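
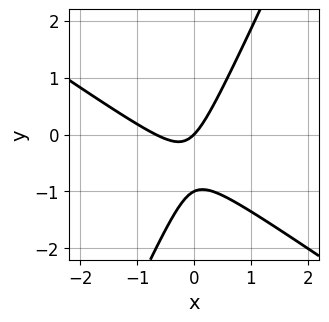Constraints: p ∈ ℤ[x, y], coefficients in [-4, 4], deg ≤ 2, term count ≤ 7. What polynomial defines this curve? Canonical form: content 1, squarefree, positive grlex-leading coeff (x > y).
3*x^2 + 3*x*y - 2*y^2 + 2*x - 2*y

Degree: the shape is more complex than any degree-1 curve, so deg p = 2.
Observable constraints: it meets the x-axis at x = 0 (among the integer gridlines); the y-axis gridline crossings are at y ∈ {-1, 0}.
Putting this together gives p.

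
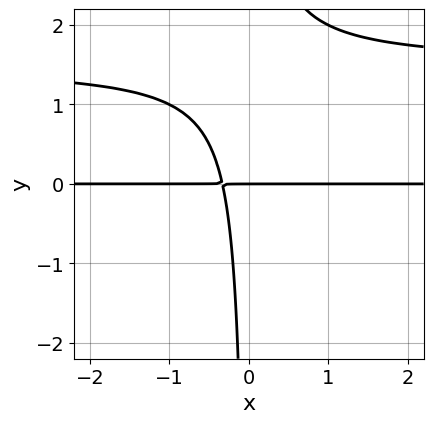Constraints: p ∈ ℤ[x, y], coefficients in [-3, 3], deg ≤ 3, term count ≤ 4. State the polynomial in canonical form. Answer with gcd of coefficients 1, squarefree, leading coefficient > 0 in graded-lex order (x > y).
2*x*y^2 - 3*x*y - y

(a) deg p = 3. The shape is more complex than any degree-2 curve.
(b) From the visible intercepts: every point of the x-axis in the box is on the curve; one y-axis crossing is at y = 0.
(c) Fitting integer coefficients to these (and the overall shape) gives p.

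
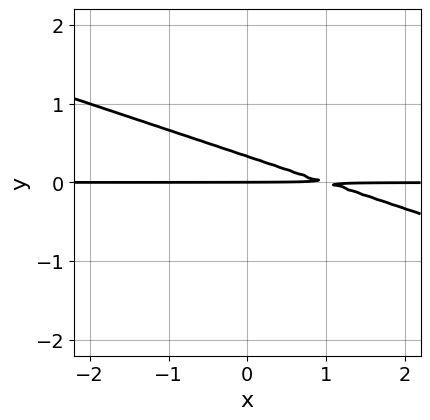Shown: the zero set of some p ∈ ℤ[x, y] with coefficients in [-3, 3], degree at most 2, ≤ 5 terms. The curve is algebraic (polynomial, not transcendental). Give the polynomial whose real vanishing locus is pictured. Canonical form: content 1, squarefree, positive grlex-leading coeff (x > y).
(a) The degree is 2 — no degree-1 curve has this shape.
(b) From the axis intercepts and sections: the visible x-axis segment lies entirely on the curve; it meets the y-axis at y = 0 (among the integer gridlines).
(c) Fitting integer coefficients to these (and the overall shape) gives p.

x*y + 3*y^2 - y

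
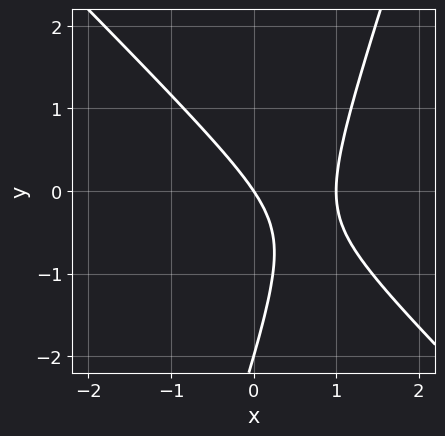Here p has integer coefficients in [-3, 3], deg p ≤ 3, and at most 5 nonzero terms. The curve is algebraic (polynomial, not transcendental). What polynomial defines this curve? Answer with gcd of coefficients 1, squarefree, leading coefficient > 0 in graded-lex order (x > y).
3*x^2 + 2*x*y - y^2 - 3*x - 2*y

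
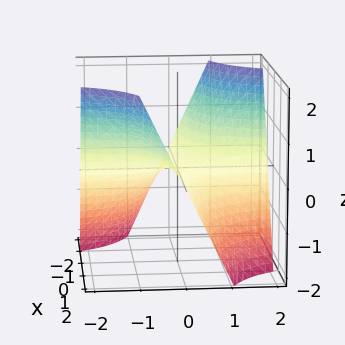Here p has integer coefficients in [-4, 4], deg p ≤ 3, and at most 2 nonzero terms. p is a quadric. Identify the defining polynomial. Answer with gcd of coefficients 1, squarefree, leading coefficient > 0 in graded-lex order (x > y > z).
First, degree: a saddle surface; a quadric, so deg p = 2.
Then, reading off the gridlines: the visible y-axis segment lies entirely on the surface; every point of the x-axis in the box is on the surface.
Finally, putting this together gives p.

x*y + z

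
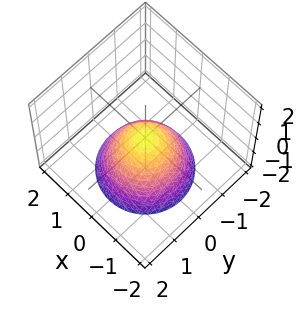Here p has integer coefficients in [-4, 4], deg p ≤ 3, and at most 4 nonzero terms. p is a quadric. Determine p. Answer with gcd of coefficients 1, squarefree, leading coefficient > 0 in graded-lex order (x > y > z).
(a) deg p = 2. A paraboloid; a quadric.
(b) Symmetries: every cross-section ⟂ z is a circle, so x, y appear only via x² + y².
(c) Observable constraints: a circular section at z = -2 has radius between 1 and 2; one z-axis crossing is at z = 0.
(d) Assembling these constraints gives the stated polynomial.

x^2 + y^2 + z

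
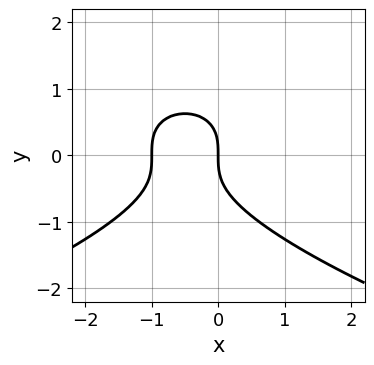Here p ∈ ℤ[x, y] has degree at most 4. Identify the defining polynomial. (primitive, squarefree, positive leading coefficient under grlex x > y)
The degree is 3 — a generic line meets the curve in up to 3 points.
Reading off the gridlines: it crosses the y-axis at the gridline y = 0; the x-axis gridline crossings are at x ∈ {-1, 0}.
Fitting integer coefficients to these (and the overall shape) gives p.

y^3 + x^2 + x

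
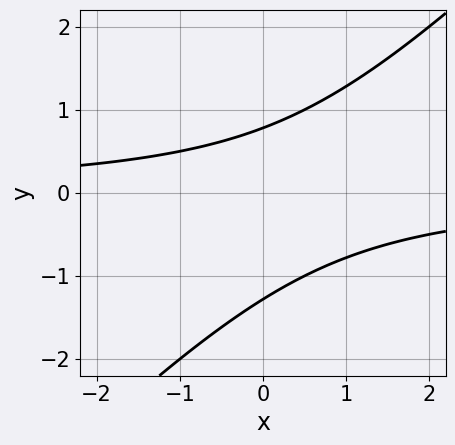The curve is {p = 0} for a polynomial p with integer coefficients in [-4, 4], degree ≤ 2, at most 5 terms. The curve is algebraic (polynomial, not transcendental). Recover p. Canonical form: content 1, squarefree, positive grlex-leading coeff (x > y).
(a) deg p = 2. The shape is more complex than any degree-1 curve.
(b) From the axis intercepts and sections: the curve avoids every integer x-axis point in the box.
(c) Together with the visible shape, these determine p as stated.

2*x*y - 2*y^2 - y + 2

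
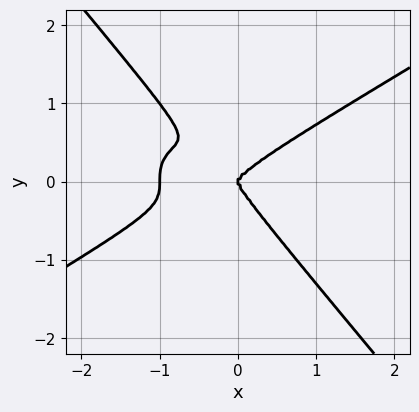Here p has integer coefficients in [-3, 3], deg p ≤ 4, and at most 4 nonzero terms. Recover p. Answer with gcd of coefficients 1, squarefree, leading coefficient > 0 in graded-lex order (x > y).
1. Degree: a generic line meets the curve in up to 4 points, so deg p = 4.
2. From the axis intercepts and sections: it meets the y-axis at y = 0 (among the integer gridlines); among the integer gridlines, it crosses the x-axis at x ∈ {-1, 0}.
3. Solving for integer coefficients yields p as stated.

x^4 - 3*x*y^3 - 3*y^4 + x^3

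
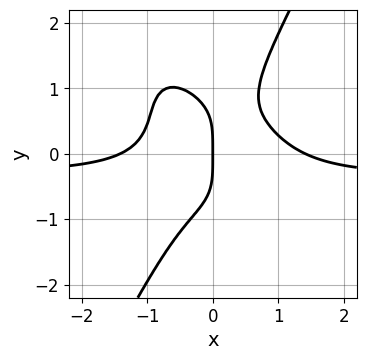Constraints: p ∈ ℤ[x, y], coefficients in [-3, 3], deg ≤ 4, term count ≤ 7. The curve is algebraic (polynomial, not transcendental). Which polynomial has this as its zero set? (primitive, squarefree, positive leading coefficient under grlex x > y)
3*x^3*y + 2*x^2*y^2 - y^4 + x^3 - 2*x

First, the degree is 4 — no degree-3 curve has this shape.
Next, from the visible intercepts: one y-axis crossing is at y = 0; one x-axis crossing is at x = 0.
Finally, fitting integer coefficients to these (and the overall shape) gives p.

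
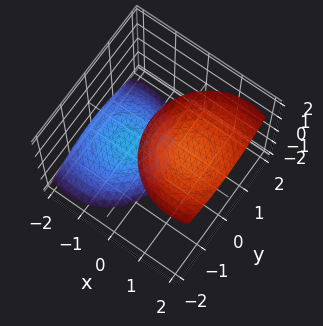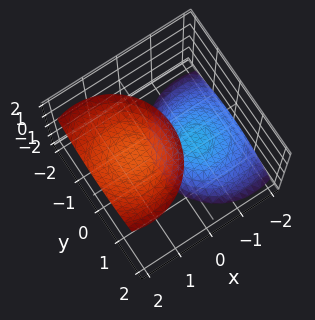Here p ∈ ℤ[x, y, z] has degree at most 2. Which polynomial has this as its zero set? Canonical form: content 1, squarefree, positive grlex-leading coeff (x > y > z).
First, I count 2 distinct pieces. Treating them together as one polynomial.
Next, degree: a generic line meets the surface in up to 2 points, so deg p = 2.
Then, from the axis intercepts and sections: the surface avoids every integer y-axis point in the box; the surface avoids every integer x-axis point in the box.
Finally, solving for integer coefficients yields p as stated.

2*x^2 - 3*x*z + 2*y^2 - z^2 + 3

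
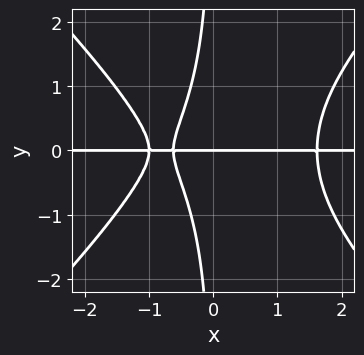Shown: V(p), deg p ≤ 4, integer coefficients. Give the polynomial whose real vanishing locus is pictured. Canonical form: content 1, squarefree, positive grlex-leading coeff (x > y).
x^3*y - x*y^3 - 2*x*y - y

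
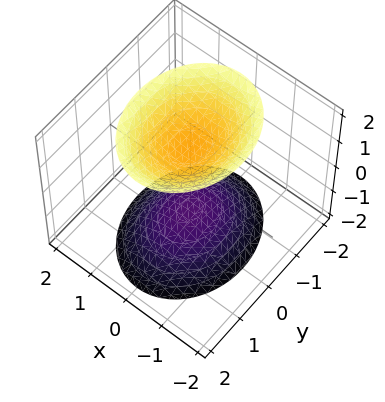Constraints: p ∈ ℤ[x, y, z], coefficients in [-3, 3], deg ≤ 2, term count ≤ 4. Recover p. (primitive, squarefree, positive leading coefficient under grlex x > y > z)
3*x^2 + 2*y^2 - 2*z^2 + 3

1. The picture has 2 separate pieces. They look like related sheets of one shape, so recover p as a whole.
2. deg p = 2. Two sheets facing apart; a quadric.
3. Symmetries: mirror symmetry y ↦ −y ⇒ only even powers of y; the z ↦ −z reflection is a symmetry, so z appears only in even powers; the x ↦ −x reflection is a symmetry, so x appears only in even powers.
4. Reading off the gridlines: the surface avoids every integer y-axis point in the box; the surface avoids every integer x-axis point in the box.
5. Putting this together gives p.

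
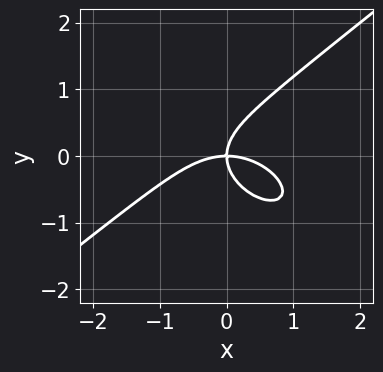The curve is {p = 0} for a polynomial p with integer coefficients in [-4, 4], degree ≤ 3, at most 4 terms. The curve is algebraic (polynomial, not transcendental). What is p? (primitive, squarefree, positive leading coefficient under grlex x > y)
x^3 - 2*y^3 + 2*x*y

The degree is 3 — the shape is more complex than any degree-2 curve.
From the axis intercepts and sections: one y-axis crossing is at y = 0; one x-axis crossing is at x = 0.
Matching integer coefficients to the picture gives p.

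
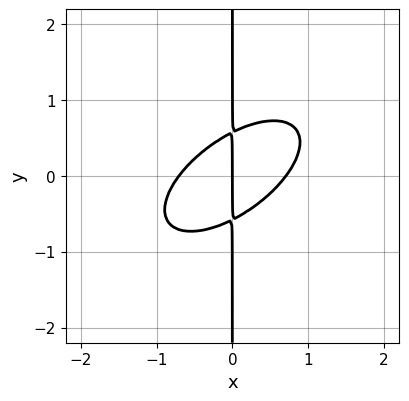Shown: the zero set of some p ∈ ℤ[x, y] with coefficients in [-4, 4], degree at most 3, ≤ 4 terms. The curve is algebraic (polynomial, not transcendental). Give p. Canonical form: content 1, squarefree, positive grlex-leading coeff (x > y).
1. Degree: a generic line meets the curve in up to 3 points, so deg p = 3.
2. From the axis intercepts and sections: every point of the y-axis in the box is on the curve; one x-axis crossing is at x = 0.
3. Solving for integer coefficients yields p as stated.

2*x^3 - 3*x^2*y + 3*x*y^2 - x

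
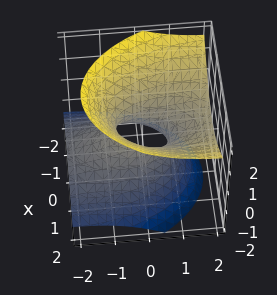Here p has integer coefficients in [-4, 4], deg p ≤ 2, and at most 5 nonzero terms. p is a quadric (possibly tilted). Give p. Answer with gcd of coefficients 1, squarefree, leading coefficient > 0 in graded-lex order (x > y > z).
1. Degree: the shape is more complex than any degree-1 surface, so deg p = 2.
2. Observable constraints: the surface avoids every integer z-axis point in the box; the y-axis gridline crossings are at y ∈ {-1, 1}.
3. The integer polynomial consistent with all of this is the stated p.

3*x^2 + y^2 - 3*y*z - 3*z^2 - 1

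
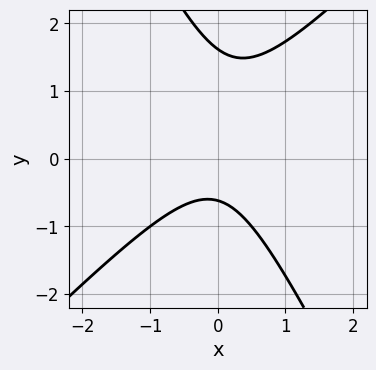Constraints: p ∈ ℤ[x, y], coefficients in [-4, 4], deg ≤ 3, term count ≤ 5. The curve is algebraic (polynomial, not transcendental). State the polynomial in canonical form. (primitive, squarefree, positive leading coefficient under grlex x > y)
First, the degree is 2 — the shape is more complex than any degree-1 curve.
Next, from the axis intercepts and sections: it misses every integer gridline on the x-axis.
Finally, matching integer coefficients to the picture gives p.

2*x^2 - x*y - y^2 + y + 1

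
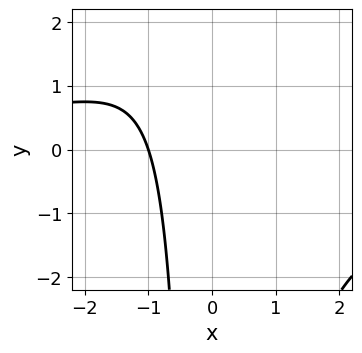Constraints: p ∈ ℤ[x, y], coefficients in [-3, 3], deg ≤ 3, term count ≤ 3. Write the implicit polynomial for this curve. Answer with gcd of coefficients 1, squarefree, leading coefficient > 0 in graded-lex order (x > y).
x^2*y + 3*x + 3

(a) deg p = 3. A generic line meets the curve in up to 3 points.
(b) Against the integer gridlines: it meets the x-axis at x = -1 (among the integer gridlines); the curve avoids every integer y-axis point in the box.
(c) Assembling these constraints gives the stated polynomial.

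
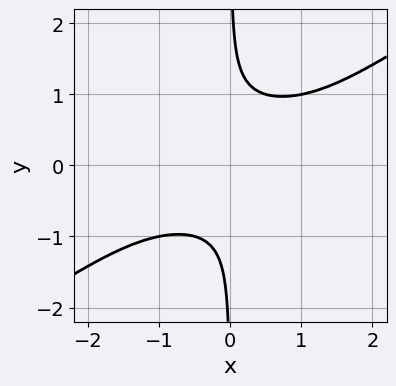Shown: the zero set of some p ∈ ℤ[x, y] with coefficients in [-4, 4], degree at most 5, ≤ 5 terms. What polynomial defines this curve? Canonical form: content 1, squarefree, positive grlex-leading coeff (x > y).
First, deg p = 4. No degree-3 curve has this shape.
Next, from the visible intercepts: no y-intercept at any integer in the box; it misses every integer gridline on the x-axis.
Finally, assembling these constraints gives the stated polynomial.

2*x^2*y^2 - 3*x*y^3 + 1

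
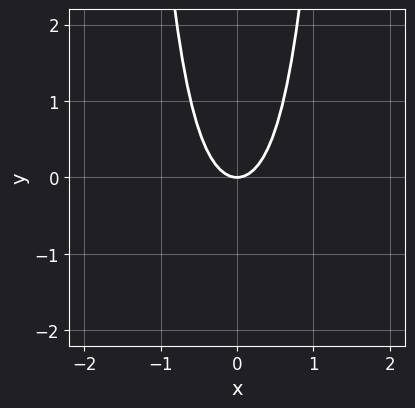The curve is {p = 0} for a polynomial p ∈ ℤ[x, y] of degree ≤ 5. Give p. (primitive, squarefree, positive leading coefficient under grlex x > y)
2*x^4 + 2*x^2 - y

First, the degree is 4 — a generic line meets the curve in up to 4 points.
Then, symmetries: the x ↦ −x reflection is a symmetry, so x appears only in even powers.
Next, from the axis intercepts and sections: one y-axis crossing is at y = 0; it meets the x-axis at x = 0 (among the integer gridlines).
Finally, assembling these constraints gives the stated polynomial.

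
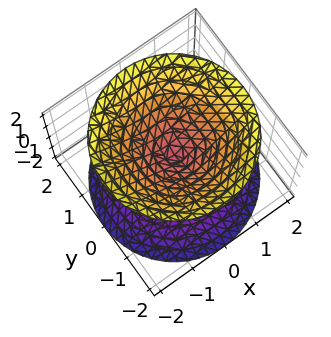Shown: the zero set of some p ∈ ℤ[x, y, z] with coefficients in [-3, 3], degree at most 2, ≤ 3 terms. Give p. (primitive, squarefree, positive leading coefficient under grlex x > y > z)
x^2 + y^2 - z^2

There are 2 components.
The degree is 2 — a double cone through the origin; a quadric.
Symmetries: mirror symmetry z ↦ −z ⇒ only even powers of z; every cross-section ⟂ z is a circle, so x, y appear only via x² + y².
Checking where it meets the axes: it meets the z-axis at z = 0 (among the integer gridlines); a circular section at z = -1 has radius exactly 1; it meets the x-axis at x = 0 (among the integer gridlines).
The integer polynomial consistent with all of this is the stated p.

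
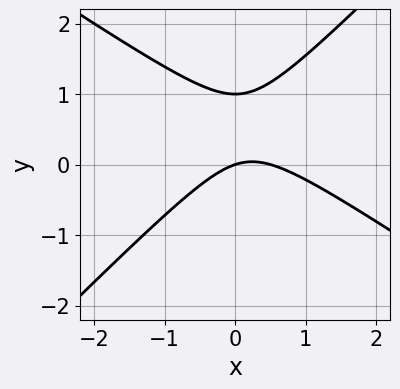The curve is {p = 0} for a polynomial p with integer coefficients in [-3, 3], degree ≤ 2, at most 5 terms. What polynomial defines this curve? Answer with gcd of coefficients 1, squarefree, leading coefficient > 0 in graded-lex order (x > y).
The degree is 2 — a generic line meets the curve in up to 2 points.
From the visible intercepts: one x-axis crossing is at x = 0; among the integer gridlines, it crosses the y-axis at y ∈ {0, 1}.
These observations pin down the coefficients.

2*x^2 + x*y - 3*y^2 - x + 3*y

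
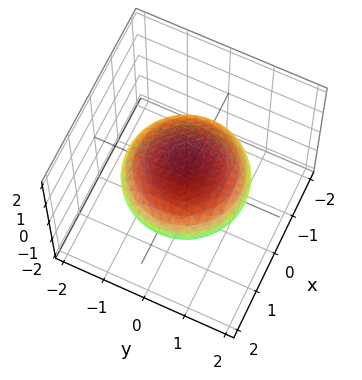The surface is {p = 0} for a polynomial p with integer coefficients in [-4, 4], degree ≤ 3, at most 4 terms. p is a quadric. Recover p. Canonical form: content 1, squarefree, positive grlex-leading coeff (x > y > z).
x^2 + y^2 + 2*z^2 - 2

The degree is 2 — a closed, bounded, convex surface; a quadric.
Symmetries: rotational symmetry about the z-axis ⇒ p depends on x, y only through x² + y²; mirror symmetry z ↦ −z ⇒ only even powers of z.
Checking where it meets the axes: among the integer gridlines, it crosses the z-axis at z ∈ {-1, 1}; a circular section at z = 0 has radius between 1 and 2.
Matching integer coefficients to the picture gives p.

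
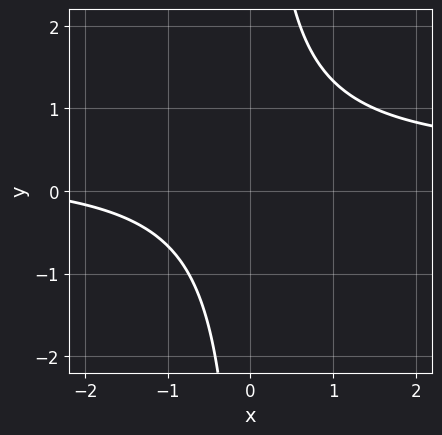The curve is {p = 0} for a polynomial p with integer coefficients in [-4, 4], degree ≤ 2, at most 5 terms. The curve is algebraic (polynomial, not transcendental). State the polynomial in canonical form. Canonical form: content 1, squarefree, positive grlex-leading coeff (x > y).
The degree is 2 — the shape is more complex than any degree-1 curve.
Observable constraints: the curve avoids every integer y-axis point in the box; no x-intercept at any integer in the box.
Matching integer coefficients to the picture gives p.

3*x*y - x - 3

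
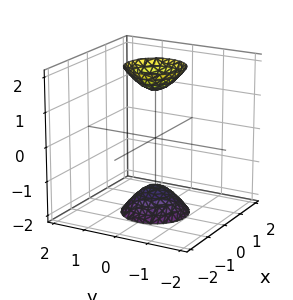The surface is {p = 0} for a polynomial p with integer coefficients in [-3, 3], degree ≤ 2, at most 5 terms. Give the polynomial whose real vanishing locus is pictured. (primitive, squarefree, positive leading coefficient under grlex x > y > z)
3*x^2 + 3*y^2 - z^2 + 2

(a) I count 2 distinct pieces. Treating them together as one polynomial.
(b) The degree is 2 — two sheets facing apart; a quadric.
(c) Symmetries: rotational symmetry about the z-axis ⇒ p depends on x, y only through x² + y²; the z ↦ −z reflection is a symmetry, so z appears only in even powers.
(d) From the axis intercepts and sections: no y-intercept at any integer in the box; a circular section at z = -2 has radius between 0 and 1; it misses every integer gridline on the x-axis.
(e) Assembling these constraints gives the stated polynomial.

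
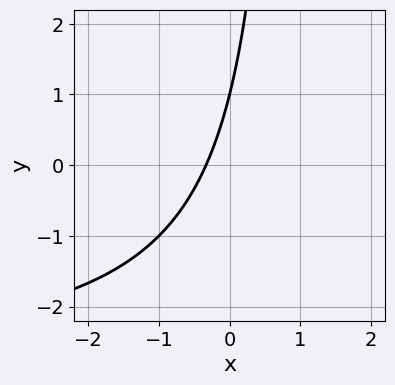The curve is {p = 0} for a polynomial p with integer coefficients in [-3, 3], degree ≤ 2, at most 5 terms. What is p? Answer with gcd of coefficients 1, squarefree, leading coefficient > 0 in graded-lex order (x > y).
x*y + 3*x - y + 1

1. Degree: the shape is more complex than any degree-1 curve, so deg p = 2.
2. Checking where it meets the axes: one y-axis crossing is at y = 1.
3. These observations pin down the coefficients.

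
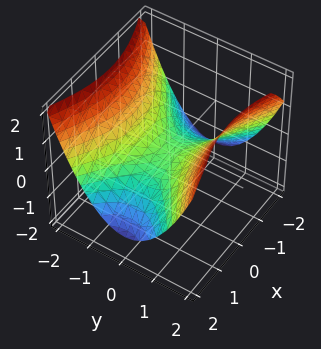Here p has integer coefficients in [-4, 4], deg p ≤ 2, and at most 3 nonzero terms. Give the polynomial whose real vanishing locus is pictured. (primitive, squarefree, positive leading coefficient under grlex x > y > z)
x^2 - 2*y^2 + 3*z

The degree is 2 — a saddle surface; a quadric.
Symmetries: the x ↦ −x reflection is a symmetry, so x appears only in even powers; it's symmetric under y → −y, forcing even powers of y.
Reading off the gridlines: it crosses the z-axis at the gridline z = 0; it crosses the y-axis at the gridline y = 0.
Solving for integer coefficients yields p as stated.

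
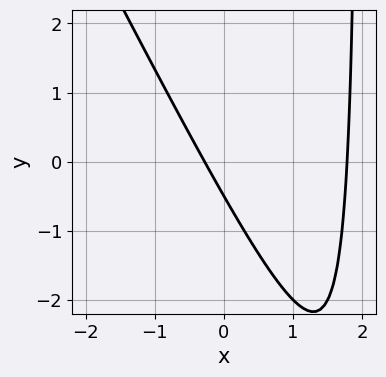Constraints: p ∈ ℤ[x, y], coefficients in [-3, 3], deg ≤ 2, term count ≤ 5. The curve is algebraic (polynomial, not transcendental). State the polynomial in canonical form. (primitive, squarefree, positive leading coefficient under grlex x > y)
First, deg p = 2. A generic line meets the curve in up to 2 points.
Finally, putting this together gives p.

2*x^2 + x*y - 3*x - 2*y - 1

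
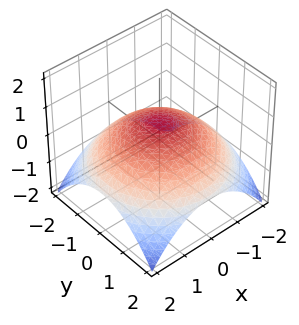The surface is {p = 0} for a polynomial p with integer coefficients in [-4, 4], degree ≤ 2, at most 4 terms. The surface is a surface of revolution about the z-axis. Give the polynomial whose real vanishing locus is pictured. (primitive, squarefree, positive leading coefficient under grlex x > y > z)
x^2 + y^2 + 3*z - 2

deg p = 2. The shape is more complex than any degree-1 surface.
By symmetry, the surface is invariant under rotation about z: p = q(x² + y², z).
Checking where it meets the axes: a circular section at z = 0 has radius between 1 and 2.
Assembling these constraints gives the stated polynomial.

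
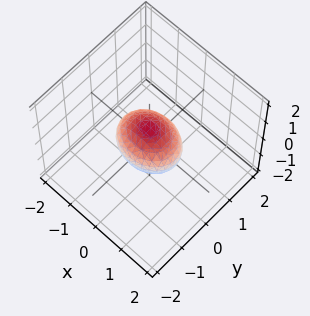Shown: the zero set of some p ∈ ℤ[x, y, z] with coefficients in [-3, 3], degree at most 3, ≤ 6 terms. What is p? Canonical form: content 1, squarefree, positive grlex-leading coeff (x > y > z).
2*x^2 + 3*y^2 + 3*z^2 - 2

deg p = 2.
Symmetries: the z ↦ −z reflection is a symmetry, so z appears only in even powers; the y ↦ −y reflection is a symmetry, so y appears only in even powers; it's symmetric under x → −x, forcing even powers of x.
Observable constraints: the x-axis gridline crossings are at x ∈ {-1, 1}.
Assembling these constraints gives the stated polynomial.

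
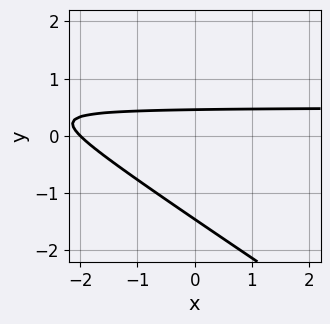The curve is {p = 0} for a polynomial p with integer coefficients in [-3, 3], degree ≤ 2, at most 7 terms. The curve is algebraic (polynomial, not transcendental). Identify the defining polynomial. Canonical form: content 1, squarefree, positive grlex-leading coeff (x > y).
2*x*y + 3*y^2 - x + 3*y - 2

(a) deg p = 2. No degree-1 curve has this shape.
(b) From the axis intercepts and sections: it crosses the x-axis at the gridline x = -2.
(c) Fitting integer coefficients to these (and the overall shape) gives p.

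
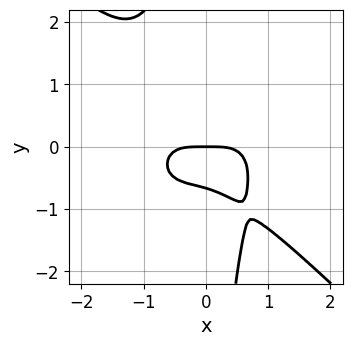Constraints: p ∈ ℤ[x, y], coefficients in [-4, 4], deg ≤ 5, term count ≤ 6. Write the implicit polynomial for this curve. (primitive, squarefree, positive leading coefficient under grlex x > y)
2*x^4 + 2*x*y^3 + 3*y^2 + 2*y

1. Degree: a generic line meets the curve in up to 4 points, so deg p = 4.
2. Reading off the gridlines: it crosses the y-axis at the gridline y = 0; it meets the x-axis at x = 0 (among the integer gridlines).
3. Putting this together gives p.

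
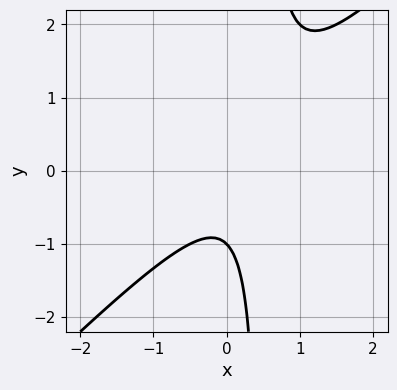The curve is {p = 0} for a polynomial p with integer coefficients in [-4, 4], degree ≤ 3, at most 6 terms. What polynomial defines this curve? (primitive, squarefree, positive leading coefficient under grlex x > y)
First, the degree is 2 — the shape is more complex than any degree-1 curve.
Next, reading off the gridlines: it misses every integer gridline on the x-axis; one y-axis crossing is at y = -1.
Finally, putting this together gives p.

2*x^2 - 2*x*y - x + y + 1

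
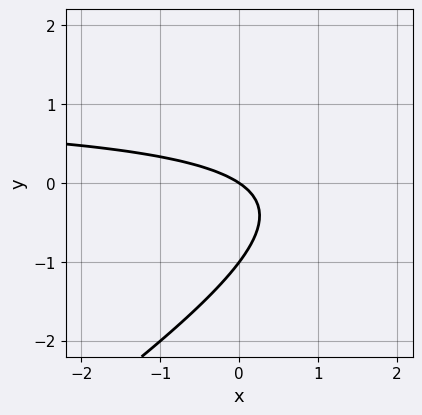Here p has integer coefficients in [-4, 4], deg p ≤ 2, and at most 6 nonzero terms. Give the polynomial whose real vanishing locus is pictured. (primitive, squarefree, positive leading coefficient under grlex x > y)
2*x*y - 3*y^2 - 2*x - 3*y

(a) deg p = 2.
(b) Against the integer gridlines: the y-axis gridline crossings are at y ∈ {-1, 0}; it crosses the x-axis at the gridline x = 0.
(c) Putting this together gives p.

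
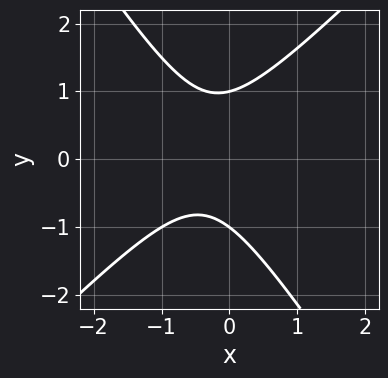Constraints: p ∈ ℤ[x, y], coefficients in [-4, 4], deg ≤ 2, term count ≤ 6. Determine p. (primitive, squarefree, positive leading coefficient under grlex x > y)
(a) The degree is 2 — a generic line meets the curve in up to 2 points.
(b) Against the integer gridlines: among the integer gridlines, it crosses the y-axis at y ∈ {-1, 1}; the curve avoids every integer x-axis point in the box.
(c) Solving for integer coefficients yields p as stated.

3*x^2 - x*y - 2*y^2 + 2*x + 2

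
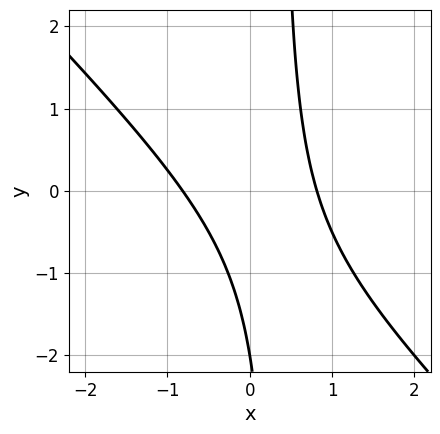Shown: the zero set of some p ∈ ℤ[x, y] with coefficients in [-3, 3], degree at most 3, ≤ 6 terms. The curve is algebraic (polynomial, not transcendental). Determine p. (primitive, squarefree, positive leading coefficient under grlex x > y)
1. Degree: the shape is more complex than any degree-1 curve, so deg p = 2.
2. From the axis intercepts and sections: it crosses the y-axis at the gridline y = -2.
3. These observations pin down the coefficients.

3*x^2 + 3*x*y - y - 2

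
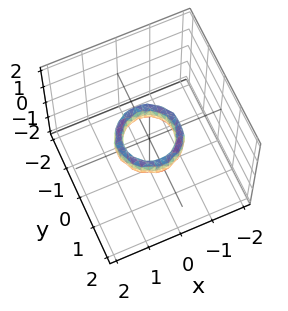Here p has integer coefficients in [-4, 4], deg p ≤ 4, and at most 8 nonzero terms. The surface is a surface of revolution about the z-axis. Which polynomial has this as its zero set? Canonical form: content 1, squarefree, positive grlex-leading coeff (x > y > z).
2*x^4 + 4*x^2*y^2 + 2*y^4 - 3*x^2 - 3*y^2 + z^2 + 1

The degree is 4 — the shape is more complex than any degree-3 surface.
Symmetries: rotational symmetry about the z-axis ⇒ p depends on x, y only through x² + y².
From the visible intercepts: no z-intercept at any integer in the box; a circular section at z = 0 has radius between 0 and 1; the x-axis gridline crossings are at x ∈ {-1, 1}.
Solving for integer coefficients yields p as stated. Check: (0, -1, 0) on the y-axis lies on the surface, and p(0, -1, 0) = 0. ✓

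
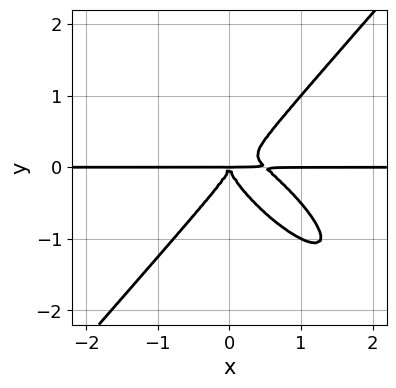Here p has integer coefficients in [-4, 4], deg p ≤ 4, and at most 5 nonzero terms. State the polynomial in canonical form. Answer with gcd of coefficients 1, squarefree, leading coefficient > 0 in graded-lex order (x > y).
2*x^3*y + 2*x^2*y^2 - x*y^3 - 2*y^4 - x^2*y

(a) The degree is 4 — a generic line meets the curve in up to 4 points.
(b) Observable constraints: the visible x-axis segment lies entirely on the curve.
(c) Together with the visible shape, these determine p as stated.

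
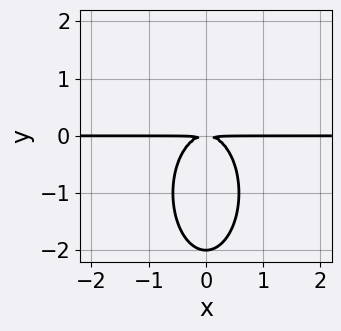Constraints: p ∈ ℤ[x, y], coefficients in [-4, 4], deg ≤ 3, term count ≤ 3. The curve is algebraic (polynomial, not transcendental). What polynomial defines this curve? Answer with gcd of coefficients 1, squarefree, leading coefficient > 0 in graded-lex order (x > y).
3*x^2*y + y^3 + 2*y^2

1. deg p = 3. No degree-2 curve has this shape.
2. Symmetries: it's symmetric under x → −x, forcing even powers of x.
3. From the axis intercepts and sections: it crosses the y-axis at the gridline y = -2; the visible x-axis segment lies entirely on the curve.
4. Solving for integer coefficients yields p as stated.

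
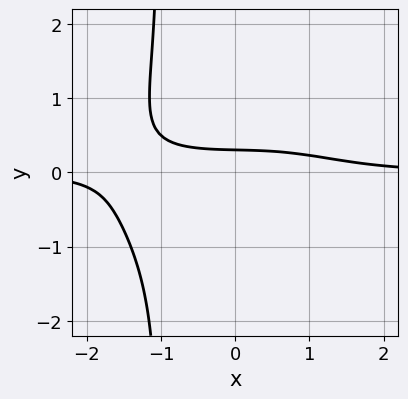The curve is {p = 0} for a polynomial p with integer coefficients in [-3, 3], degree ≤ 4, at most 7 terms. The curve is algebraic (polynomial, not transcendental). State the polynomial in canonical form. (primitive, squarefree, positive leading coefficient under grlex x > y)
x^3*y + 3*x*y^3 + 3*y^3 + 3*y - 1

First, deg p = 4.
Next, from the visible intercepts: the curve avoids every integer x-axis point in the box.
Finally, these observations pin down the coefficients.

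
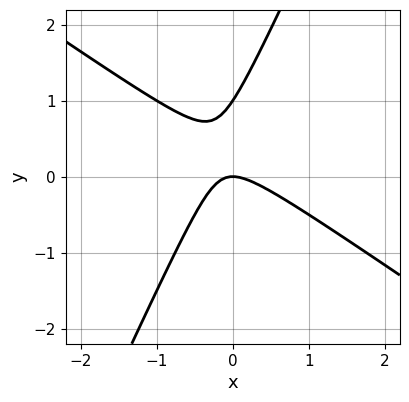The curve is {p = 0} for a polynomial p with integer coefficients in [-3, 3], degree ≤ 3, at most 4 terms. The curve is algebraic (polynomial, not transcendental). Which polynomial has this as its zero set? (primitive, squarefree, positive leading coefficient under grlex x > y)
3*x^2 + 3*x*y - 2*y^2 + 2*y

First, the degree is 2 — a generic line meets the curve in up to 2 points.
Then, against the integer gridlines: it meets the x-axis at x = 0 (among the integer gridlines); among the integer gridlines, it crosses the y-axis at y ∈ {0, 1}.
Finally, putting this together gives p.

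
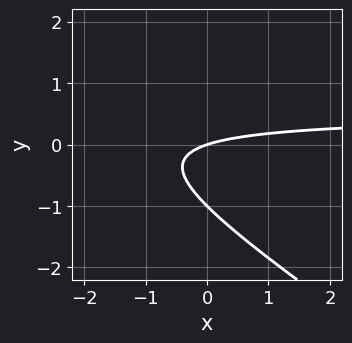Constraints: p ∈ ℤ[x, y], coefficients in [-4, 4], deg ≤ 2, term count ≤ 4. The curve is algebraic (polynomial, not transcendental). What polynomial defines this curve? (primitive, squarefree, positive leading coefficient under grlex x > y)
2*x*y + 3*y^2 - x + 3*y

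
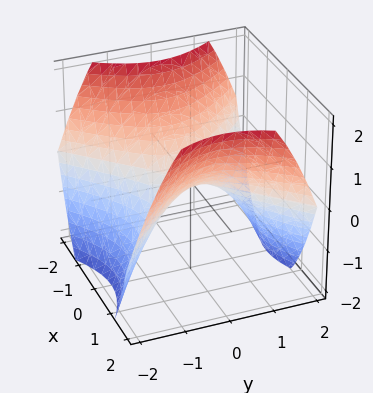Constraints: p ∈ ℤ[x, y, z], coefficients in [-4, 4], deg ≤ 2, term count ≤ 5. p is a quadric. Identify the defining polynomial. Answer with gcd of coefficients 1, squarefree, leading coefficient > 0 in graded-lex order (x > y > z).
2*x^2 - 2*y^2 - 3*z

(a) Degree: a saddle surface; a quadric, so deg p = 2.
(b) Symmetries: the x ↦ −x reflection is a symmetry, so x appears only in even powers; the y ↦ −y reflection is a symmetry, so y appears only in even powers.
(c) Against the integer gridlines: it meets the x-axis at x = 0 (among the integer gridlines); it meets the z-axis at z = 0 (among the integer gridlines); it meets the y-axis at y = 0 (among the integer gridlines).
(d) Fitting integer coefficients to these (and the overall shape) gives p.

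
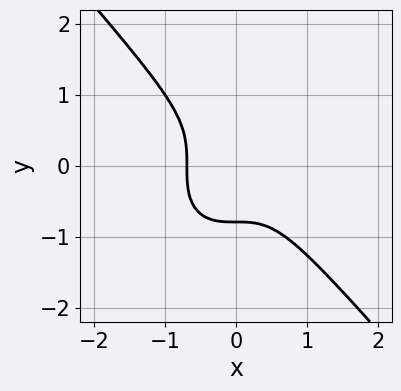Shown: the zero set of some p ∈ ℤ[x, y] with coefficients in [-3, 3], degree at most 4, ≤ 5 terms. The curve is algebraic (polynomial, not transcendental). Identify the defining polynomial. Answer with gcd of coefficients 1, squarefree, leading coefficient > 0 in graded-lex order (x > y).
3*x^3 + 2*y^3 + 1

(a) Degree: a generic line meets the curve in up to 3 points, so deg p = 3.
(b) The integer polynomial consistent with all of this is the stated p.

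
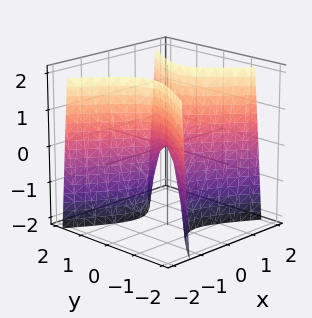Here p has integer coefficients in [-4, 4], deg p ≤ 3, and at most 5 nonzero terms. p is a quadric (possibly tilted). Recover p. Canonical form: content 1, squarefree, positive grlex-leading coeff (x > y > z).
3*x^2 + 2*x*y - 3*y^2 - z

First, degree: a generic line meets the surface in up to 2 points, so deg p = 2.
Then, checking where it meets the axes: one x-axis crossing is at x = 0; one y-axis crossing is at y = 0; it crosses the z-axis at the gridline z = 0.
Finally, fitting integer coefficients to these (and the overall shape) gives p.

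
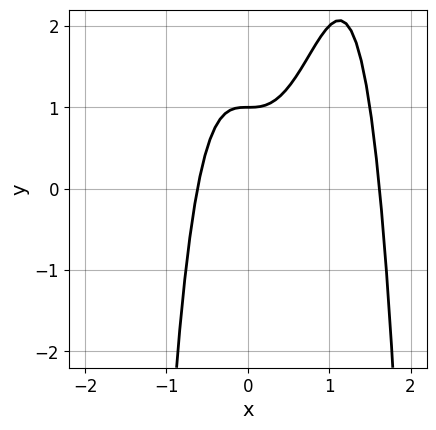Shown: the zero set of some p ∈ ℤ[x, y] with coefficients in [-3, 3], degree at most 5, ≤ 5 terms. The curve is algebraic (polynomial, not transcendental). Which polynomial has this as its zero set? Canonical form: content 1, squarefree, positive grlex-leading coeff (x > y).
2*x^4 - 3*x^3 + y - 1

Degree: a generic line meets the curve in up to 4 points, so deg p = 4.
Against the integer gridlines: it meets the y-axis at y = 1 (among the integer gridlines).
The integer polynomial consistent with all of this is the stated p.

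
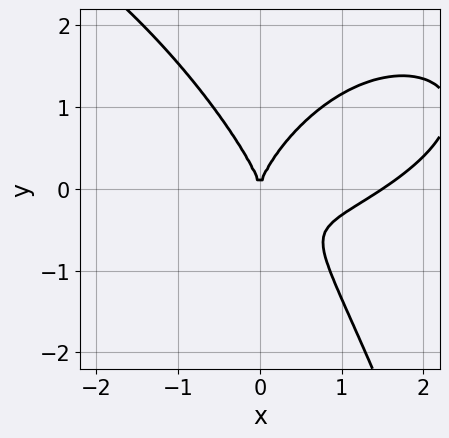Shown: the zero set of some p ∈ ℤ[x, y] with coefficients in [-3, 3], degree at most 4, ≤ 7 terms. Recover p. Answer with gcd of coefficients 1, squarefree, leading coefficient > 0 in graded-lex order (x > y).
First, deg p = 4. No degree-3 curve has this shape.
Then, from the visible intercepts: one x-axis crossing is at x = 0; one y-axis crossing is at y = 0.
Finally, assembling these constraints gives the stated polynomial.

x^2*y^2 + 2*x^3 - 3*x^2*y + 2*y^3 - 3*x^2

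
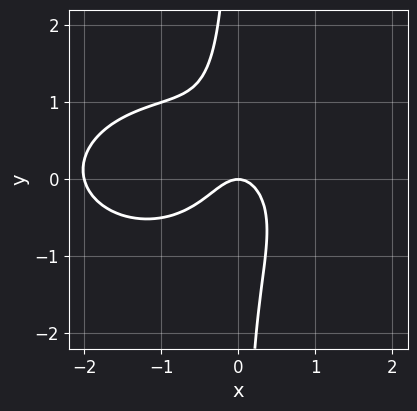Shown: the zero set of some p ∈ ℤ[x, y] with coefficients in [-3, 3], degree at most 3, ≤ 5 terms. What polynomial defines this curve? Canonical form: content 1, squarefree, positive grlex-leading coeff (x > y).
x^3 + 2*x*y^2 + 2*x^2 + y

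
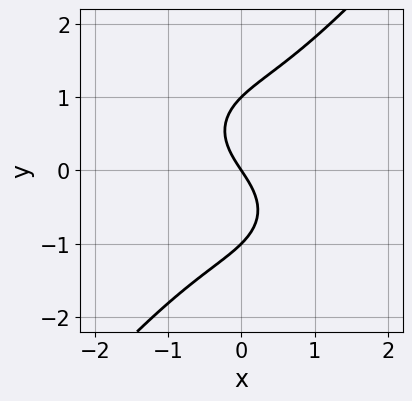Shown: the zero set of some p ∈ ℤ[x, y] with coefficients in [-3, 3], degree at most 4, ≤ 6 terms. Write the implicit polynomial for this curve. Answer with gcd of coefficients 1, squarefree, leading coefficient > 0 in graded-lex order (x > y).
(a) The degree is 3 — the shape is more complex than any degree-2 curve.
(b) Reading off the gridlines: it meets the x-axis at x = 0 (among the integer gridlines); among the integer gridlines, it crosses the y-axis at y ∈ {-1, 0, 1}.
(c) Putting this together gives p.

2*x^3 + x*y^2 - 2*y^3 + 3*x + 2*y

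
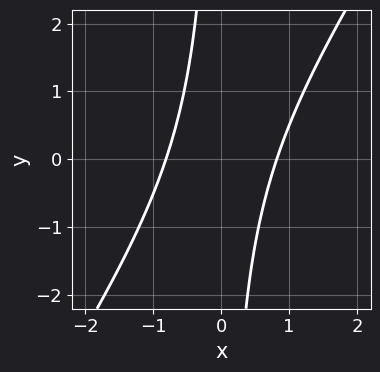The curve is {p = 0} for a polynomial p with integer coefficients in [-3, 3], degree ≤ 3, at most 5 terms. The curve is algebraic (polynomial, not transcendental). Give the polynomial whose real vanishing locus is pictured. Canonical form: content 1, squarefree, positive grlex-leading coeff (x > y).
3*x^2 - 2*x*y - 2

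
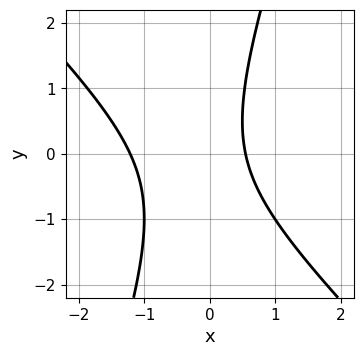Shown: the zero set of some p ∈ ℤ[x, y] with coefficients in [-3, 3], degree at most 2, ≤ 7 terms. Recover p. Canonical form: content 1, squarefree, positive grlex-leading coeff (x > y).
deg p = 2. No degree-1 curve has this shape.
From the visible intercepts: the curve avoids every integer y-axis point in the box.
Assembling these constraints gives the stated polynomial.

3*x^2 + 2*x*y - y^2 + 2*x - 2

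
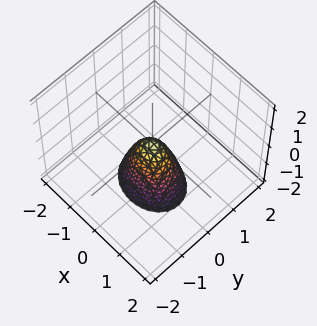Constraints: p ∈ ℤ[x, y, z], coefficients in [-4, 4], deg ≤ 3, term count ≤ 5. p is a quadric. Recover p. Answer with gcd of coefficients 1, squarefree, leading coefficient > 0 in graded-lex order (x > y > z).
2*x^2 + 3*y^2 + z

Degree: a paraboloid; a quadric, so deg p = 2.
Symmetries: it's symmetric under x → −x, forcing even powers of x; the y ↦ −y reflection is a symmetry, so y appears only in even powers.
Checking where it meets the axes: it crosses the z-axis at the gridline z = 0; it meets the y-axis at y = 0 (among the integer gridlines); it meets the x-axis at x = 0 (among the integer gridlines).
Putting this together gives p.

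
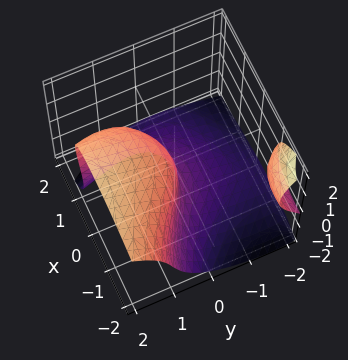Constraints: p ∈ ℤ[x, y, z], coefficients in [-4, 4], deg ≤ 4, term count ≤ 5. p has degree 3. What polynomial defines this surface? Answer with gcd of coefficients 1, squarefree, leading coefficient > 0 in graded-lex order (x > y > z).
x*y^2 - x*y*z + z^3 + x^2 - 2*y

1. I count 2 distinct pieces. Treating them together as one polynomial.
2. deg p = 3. The shape is more complex than any degree-2 surface.
3. Reading off the gridlines: it crosses the y-axis at the gridline y = 0; it meets the x-axis at x = 0 (among the integer gridlines).
4. Solving for integer coefficients yields p as stated.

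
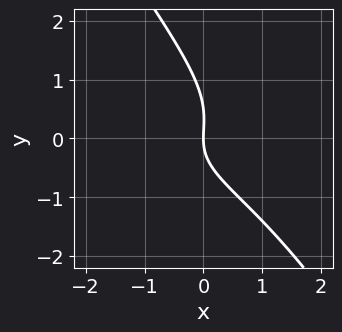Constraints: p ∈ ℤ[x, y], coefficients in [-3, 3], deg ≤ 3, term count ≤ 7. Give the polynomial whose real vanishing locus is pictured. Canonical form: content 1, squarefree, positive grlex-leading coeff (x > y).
(a) The degree is 3 — a generic line meets the curve in up to 3 points.
(b) Checking where it meets the axes: one x-axis crossing is at x = 0; one y-axis crossing is at y = 0.
(c) Putting this together gives p.

3*x*y^2 + 2*y^3 + x*y - y^2 + 3*x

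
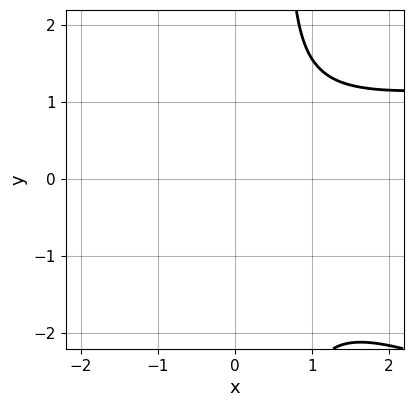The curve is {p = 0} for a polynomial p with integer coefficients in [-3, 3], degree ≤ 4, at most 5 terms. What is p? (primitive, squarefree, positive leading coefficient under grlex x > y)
x^2*y + 3*x*y^2 - 2*x^2 - 2*y^2 - 2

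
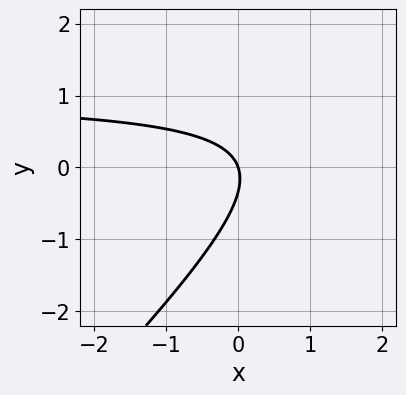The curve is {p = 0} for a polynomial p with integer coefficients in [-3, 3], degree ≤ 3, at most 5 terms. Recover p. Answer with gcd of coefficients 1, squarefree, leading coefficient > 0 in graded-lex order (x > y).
The degree is 2 — the shape is more complex than any degree-1 curve.
From the axis intercepts and sections: it crosses the x-axis at the gridline x = 0; it crosses the y-axis at the gridline y = 0.
The integer polynomial consistent with all of this is the stated p.

3*x*y - 3*y^2 - 3*x - y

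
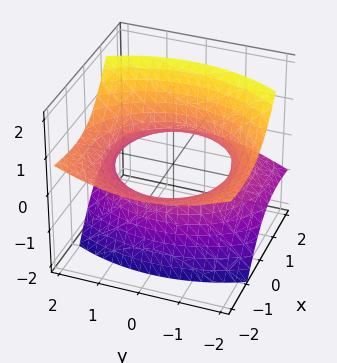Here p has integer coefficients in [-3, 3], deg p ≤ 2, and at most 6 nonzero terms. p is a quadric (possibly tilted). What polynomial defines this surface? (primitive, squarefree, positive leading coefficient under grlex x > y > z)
x^2 + 3*x*z + y^2 - 2*z^2 - 2

First, the degree is 2 — the shape is more complex than any degree-1 surface.
Then, against the integer gridlines: the surface avoids every integer z-axis point in the box.
Finally, the integer polynomial consistent with all of this is the stated p.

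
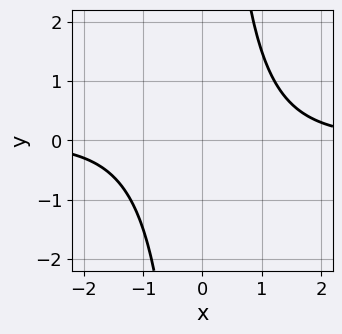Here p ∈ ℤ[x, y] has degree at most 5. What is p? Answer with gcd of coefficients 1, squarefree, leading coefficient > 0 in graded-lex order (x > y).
(a) The degree is 4 — no degree-3 curve has this shape.
(b) Against the integer gridlines: it misses every integer gridline on the y-axis; no x-intercept at any integer in the box.
(c) Assembling these constraints gives the stated polynomial.

x^3*y + x*y - 3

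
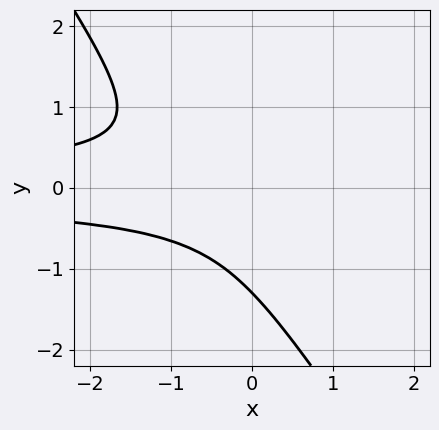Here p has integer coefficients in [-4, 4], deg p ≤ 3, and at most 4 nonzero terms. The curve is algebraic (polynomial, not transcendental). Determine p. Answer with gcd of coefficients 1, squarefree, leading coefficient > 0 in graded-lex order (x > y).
3*x*y^2 + 2*y^3 + 2*y^2 + 1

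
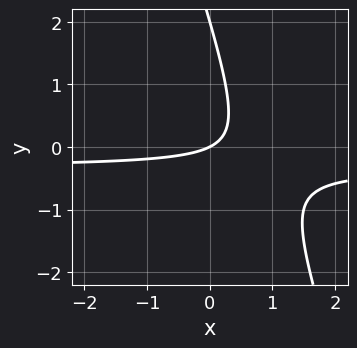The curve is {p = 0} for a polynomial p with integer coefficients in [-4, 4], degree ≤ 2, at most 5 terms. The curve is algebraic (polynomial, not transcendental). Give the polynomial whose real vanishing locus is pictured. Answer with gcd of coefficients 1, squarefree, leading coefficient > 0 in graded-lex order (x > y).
First, the degree is 2 — a generic line meets the curve in up to 2 points.
Next, checking where it meets the axes: it crosses the x-axis at the gridline x = 0; the y-axis gridline crossings are at y ∈ {0, 2}.
Finally, matching integer coefficients to the picture gives p.

3*x*y + y^2 + x - 2*y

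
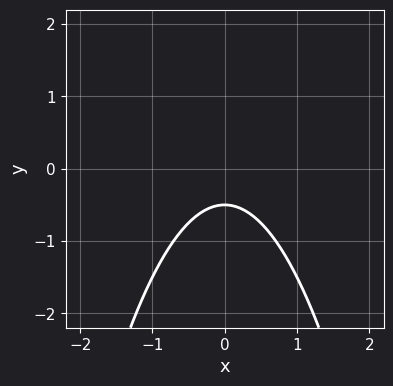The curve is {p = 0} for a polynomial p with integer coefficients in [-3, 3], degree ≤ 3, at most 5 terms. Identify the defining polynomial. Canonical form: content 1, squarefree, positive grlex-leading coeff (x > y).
2*x^2 + 2*y + 1

(a) Degree: the shape is more complex than any degree-1 curve, so deg p = 2.
(b) Symmetries: the x ↦ −x reflection is a symmetry, so x appears only in even powers.
(c) Observable constraints: it misses every integer gridline on the x-axis.
(d) Together with the visible shape, these determine p as stated.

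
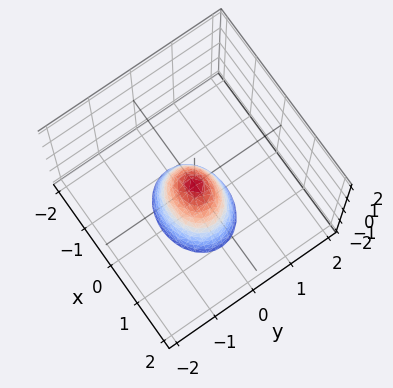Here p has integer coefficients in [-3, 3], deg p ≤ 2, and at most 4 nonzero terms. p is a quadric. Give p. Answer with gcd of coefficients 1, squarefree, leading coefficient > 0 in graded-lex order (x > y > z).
1. Degree: a paraboloid; a quadric, so deg p = 2.
2. Symmetries: mirror symmetry x ↦ −x ⇒ only even powers of x; it's symmetric under y → −y, forcing even powers of y.
3. From the visible intercepts: it crosses the x-axis at the gridline x = 0; one y-axis crossing is at y = 0; it meets the z-axis at z = 0 (among the integer gridlines).
4. Solving for integer coefficients yields p as stated.

2*x^2 + 3*y^2 + z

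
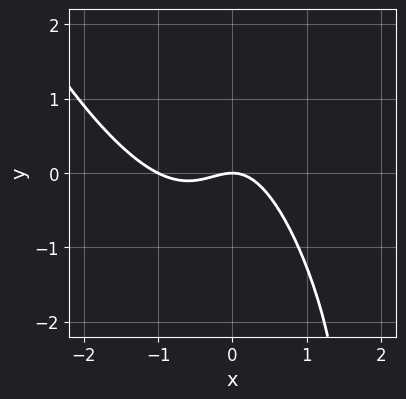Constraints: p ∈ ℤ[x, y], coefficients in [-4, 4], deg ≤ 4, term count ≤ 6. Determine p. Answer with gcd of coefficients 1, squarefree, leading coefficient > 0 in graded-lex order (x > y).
3*x^3 + 3*x^2*y + x*y^2 + 3*x^2 + 3*y

The degree is 3 — the shape is more complex than any degree-2 curve.
Against the integer gridlines: among the integer gridlines, it crosses the x-axis at x ∈ {-1, 0}; it meets the y-axis at y = 0 (among the integer gridlines).
Together with the visible shape, these determine p as stated.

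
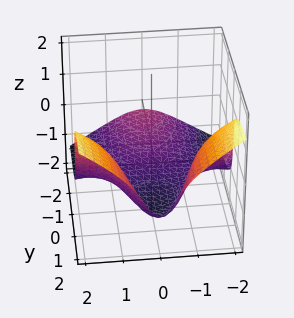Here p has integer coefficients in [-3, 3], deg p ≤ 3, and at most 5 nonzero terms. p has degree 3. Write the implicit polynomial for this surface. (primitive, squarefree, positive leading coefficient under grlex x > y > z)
2*x^2*y - y^2*z - 2*y*z^2 - 2*z^3 - 2

1. Degree: a generic line meets the surface in up to 3 points, so deg p = 3.
2. From the visible intercepts: one z-axis crossing is at z = -1; it misses every integer gridline on the y-axis; the surface avoids every integer x-axis point in the box.
3. Solving for integer coefficients yields p as stated.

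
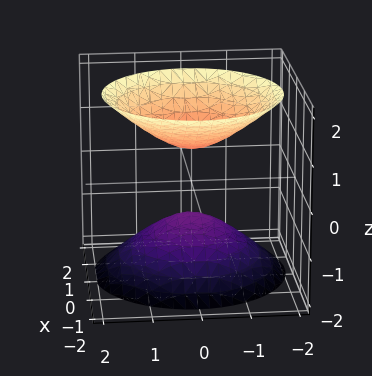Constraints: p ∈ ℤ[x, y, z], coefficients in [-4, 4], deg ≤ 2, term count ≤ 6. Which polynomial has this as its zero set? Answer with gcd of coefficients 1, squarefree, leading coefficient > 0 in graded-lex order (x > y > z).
3*x^2 + x*z + 3*y^2 - 3*z^2 + 2

1. The picture has 2 separate pieces.
2. The degree is 2 — no degree-1 surface has this shape.
3. From the axis intercepts and sections: the surface avoids every integer y-axis point in the box; the surface avoids every integer x-axis point in the box.
4. The integer polynomial consistent with all of this is the stated p.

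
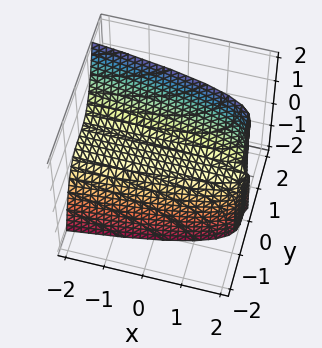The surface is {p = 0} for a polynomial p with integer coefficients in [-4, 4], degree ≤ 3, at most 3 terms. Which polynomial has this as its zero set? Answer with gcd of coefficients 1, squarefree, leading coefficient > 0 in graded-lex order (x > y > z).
3*y^3 + x*z - 2*z

First, the degree is 3 — no degree-2 surface has this shape.
Next, checking where it meets the axes: it meets the z-axis at z = 0 (among the integer gridlines); it crosses the y-axis at the gridline y = 0.
Finally, solving for integer coefficients yields p as stated.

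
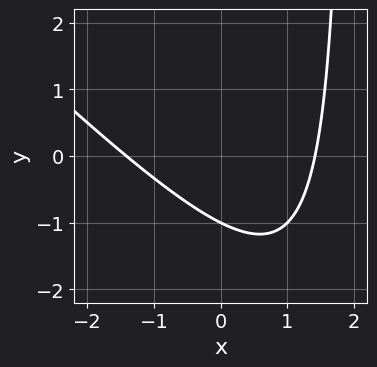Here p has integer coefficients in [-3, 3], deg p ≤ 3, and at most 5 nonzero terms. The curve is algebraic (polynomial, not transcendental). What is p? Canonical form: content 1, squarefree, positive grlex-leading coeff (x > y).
x^2 + x*y - 2*y - 2

First, degree: no degree-1 curve has this shape, so deg p = 2.
Then, against the integer gridlines: it meets the y-axis at y = -1 (among the integer gridlines).
Finally, the integer polynomial consistent with all of this is the stated p.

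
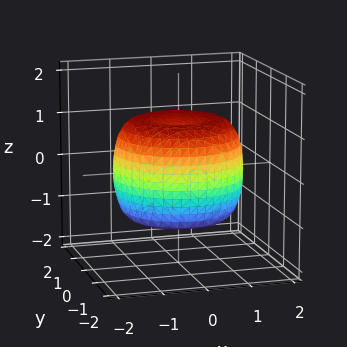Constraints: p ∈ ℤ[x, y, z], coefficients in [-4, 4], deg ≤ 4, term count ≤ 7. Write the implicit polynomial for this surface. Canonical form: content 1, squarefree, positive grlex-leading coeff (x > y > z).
2*x^4 + 4*x^2*y^2 + 2*y^4 - 3*x^2 - 3*y^2 + 3*z^2 - 3

The degree is 4 — no degree-3 surface has this shape.
By symmetry, every cross-section ⟂ z is a circle, so x, y appear only via x² + y².
Against the integer gridlines: the z-axis gridline crossings are at z ∈ {-1, 1}; a circular section at z = 1 has radius between 1 and 2.
Solving for integer coefficients yields p as stated.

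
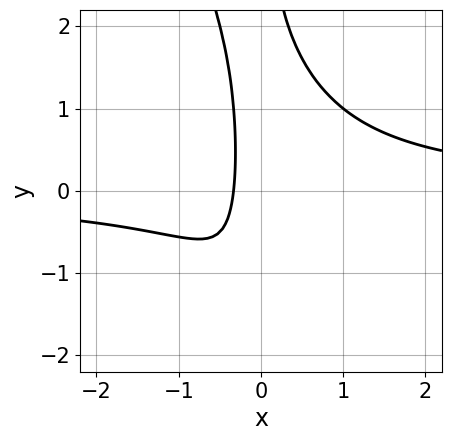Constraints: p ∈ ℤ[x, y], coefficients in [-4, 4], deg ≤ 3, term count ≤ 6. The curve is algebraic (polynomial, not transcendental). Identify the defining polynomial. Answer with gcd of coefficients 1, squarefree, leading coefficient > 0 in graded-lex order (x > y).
deg p = 3.
From the visible intercepts: the curve avoids every integer y-axis point in the box.
Together with the visible shape, these determine p as stated.

3*x^2*y + x*y^2 - 3*x - 1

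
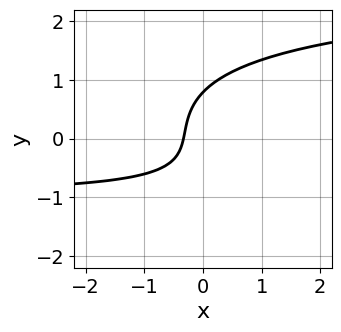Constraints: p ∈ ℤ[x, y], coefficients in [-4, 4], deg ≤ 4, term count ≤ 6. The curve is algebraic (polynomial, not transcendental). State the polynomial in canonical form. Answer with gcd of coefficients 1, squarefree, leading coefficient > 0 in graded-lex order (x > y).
(a) The degree is 3 — no degree-2 curve has this shape.
(b) Putting this together gives p.

x*y^2 + 2*y^3 - 2*x*y - 3*x - 1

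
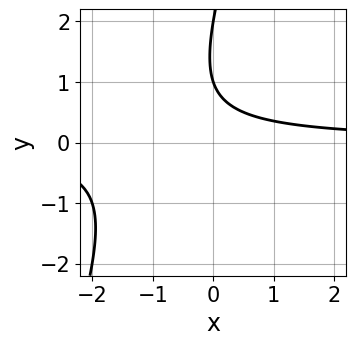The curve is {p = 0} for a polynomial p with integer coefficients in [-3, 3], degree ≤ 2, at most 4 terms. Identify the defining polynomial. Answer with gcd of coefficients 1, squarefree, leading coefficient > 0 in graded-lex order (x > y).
First, degree: the shape is more complex than any degree-1 curve, so deg p = 2.
Next, reading off the gridlines: the y-axis gridline crossings are at y ∈ {1, 2}; it misses every integer gridline on the x-axis.
Finally, matching integer coefficients to the picture gives p.

3*x*y - y^2 + 3*y - 2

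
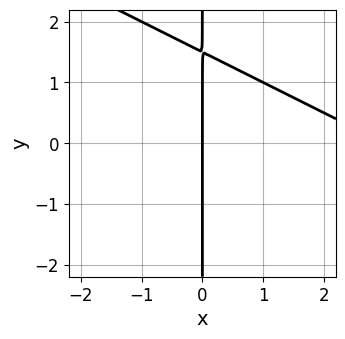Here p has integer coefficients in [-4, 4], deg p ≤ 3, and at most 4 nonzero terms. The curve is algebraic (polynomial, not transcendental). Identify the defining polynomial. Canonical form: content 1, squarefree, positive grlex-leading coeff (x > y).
x^2 + 2*x*y - 3*x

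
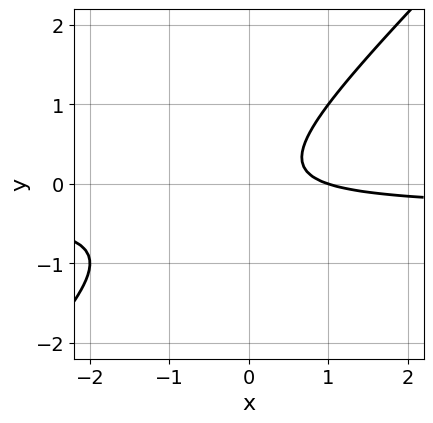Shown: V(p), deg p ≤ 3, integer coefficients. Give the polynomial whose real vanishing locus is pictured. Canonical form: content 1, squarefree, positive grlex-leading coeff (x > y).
3*x*y - 3*y^2 + x - 1

1. deg p = 2. A generic line meets the curve in up to 2 points.
2. Reading off the gridlines: the curve avoids every integer y-axis point in the box; it crosses the x-axis at the gridline x = 1.
3. Putting this together gives p.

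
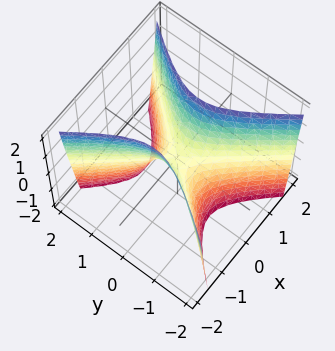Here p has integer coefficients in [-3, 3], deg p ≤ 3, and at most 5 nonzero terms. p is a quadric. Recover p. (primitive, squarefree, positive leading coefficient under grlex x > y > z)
(a) deg p = 2.
(b) Symmetries: the y ↦ −y reflection is a symmetry, so y appears only in even powers; the x ↦ −x reflection is a symmetry, so x appears only in even powers.
(c) From the axis intercepts and sections: it crosses the z-axis at the gridline z = 0; one y-axis crossing is at y = 0; it crosses the x-axis at the gridline x = 0.
(d) Together with the visible shape, these determine p as stated.

3*x^2 - 2*y^2 - z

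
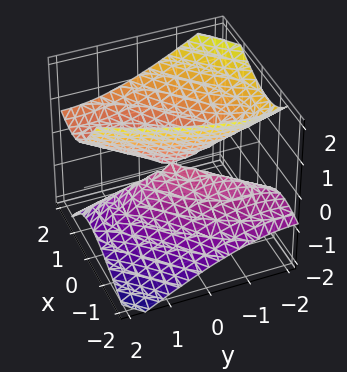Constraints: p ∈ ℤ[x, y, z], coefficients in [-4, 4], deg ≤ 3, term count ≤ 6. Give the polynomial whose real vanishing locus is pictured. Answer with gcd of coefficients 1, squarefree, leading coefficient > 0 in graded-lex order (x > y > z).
2*x^2 - 2*x*y - 2*x*z + y^2 - 2*z^2

deg p = 2. The shape is more complex than any degree-1 surface.
From the axis intercepts and sections: it meets the y-axis at y = 0 (among the integer gridlines); one z-axis crossing is at z = 0; it meets the x-axis at x = 0 (among the integer gridlines).
Solving for integer coefficients yields p as stated.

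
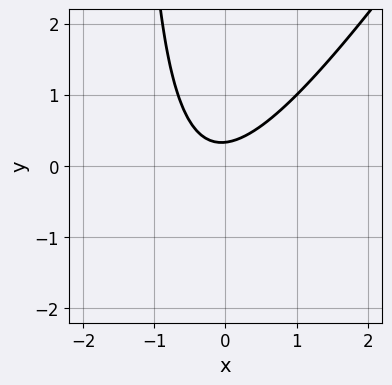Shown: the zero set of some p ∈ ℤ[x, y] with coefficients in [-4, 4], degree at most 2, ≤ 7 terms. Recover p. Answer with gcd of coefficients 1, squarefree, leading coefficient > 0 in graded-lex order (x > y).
1. The degree is 2 — no degree-1 curve has this shape.
2. Reading off the gridlines: the curve avoids every integer x-axis point in the box.
3. Assembling these constraints gives the stated polynomial.

3*x^2 - 2*x*y + x - 3*y + 1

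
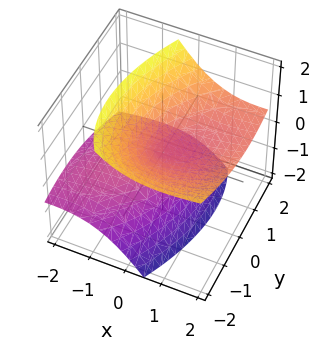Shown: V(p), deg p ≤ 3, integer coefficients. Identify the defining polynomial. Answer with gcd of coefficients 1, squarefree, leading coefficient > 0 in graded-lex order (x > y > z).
deg p = 2. A generic line meets the surface in up to 2 points.
Observable constraints: one x-axis crossing is at x = 0; it meets the z-axis at z = 0 (among the integer gridlines); one y-axis crossing is at y = 0.
Putting this together gives p.

x^2 - x*y - 3*x*z + y^2 - 2*z^2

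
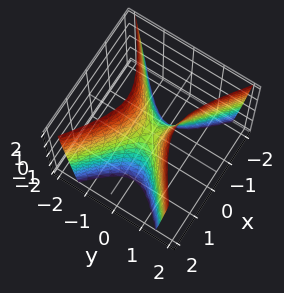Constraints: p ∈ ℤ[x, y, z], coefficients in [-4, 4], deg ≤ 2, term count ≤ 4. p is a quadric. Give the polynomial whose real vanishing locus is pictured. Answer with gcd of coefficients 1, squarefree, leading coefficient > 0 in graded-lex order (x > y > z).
The degree is 2 — a hyperbolic paraboloid; a quadric.
Symmetries: the y ↦ −y reflection is a symmetry, so y appears only in even powers; the x ↦ −x reflection is a symmetry, so x appears only in even powers.
Observable constraints: it crosses the z-axis at the gridline z = 0; it meets the x-axis at x = 0 (among the integer gridlines); it crosses the y-axis at the gridline y = 0.
Assembling these constraints gives the stated polynomial.

2*x^2 - 3*y^2 + z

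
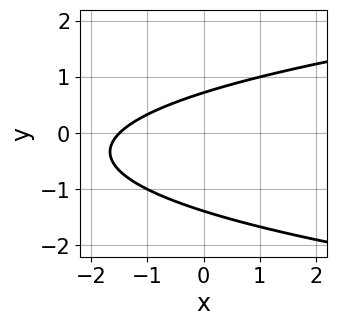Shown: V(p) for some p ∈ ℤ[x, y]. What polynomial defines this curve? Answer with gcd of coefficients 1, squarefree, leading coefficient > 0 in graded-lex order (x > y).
3*y^2 - 2*x + 2*y - 3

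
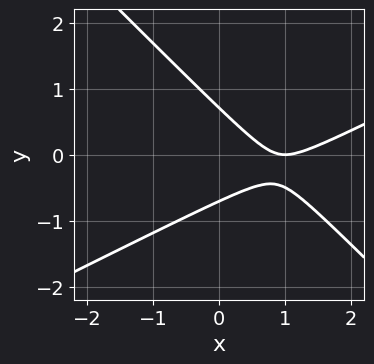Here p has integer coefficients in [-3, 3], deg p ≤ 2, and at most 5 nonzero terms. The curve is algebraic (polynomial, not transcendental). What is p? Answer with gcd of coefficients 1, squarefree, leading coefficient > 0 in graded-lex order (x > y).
x^2 - x*y - 2*y^2 - 2*x + 1

The degree is 2 — the shape is more complex than any degree-1 curve.
Checking where it meets the axes: one x-axis crossing is at x = 1.
Matching integer coefficients to the picture gives p.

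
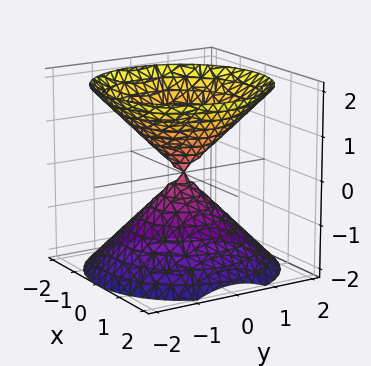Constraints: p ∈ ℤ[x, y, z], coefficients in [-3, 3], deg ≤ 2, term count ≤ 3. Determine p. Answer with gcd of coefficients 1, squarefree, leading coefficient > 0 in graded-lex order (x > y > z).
x^2 + y^2 - z^2

First, I count 2 distinct pieces.
Then, degree: a double cone through the origin; a quadric, so deg p = 2.
Then, symmetries: it's symmetric under z → −z, forcing even powers of z; rotational symmetry about the z-axis ⇒ p depends on x, y only through x² + y².
Then, reading off the gridlines: it meets the y-axis at y = 0 (among the integer gridlines); a circular section at z = -1 has radius exactly 1.
Finally, solving for integer coefficients yields p as stated.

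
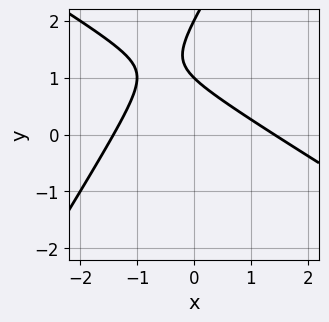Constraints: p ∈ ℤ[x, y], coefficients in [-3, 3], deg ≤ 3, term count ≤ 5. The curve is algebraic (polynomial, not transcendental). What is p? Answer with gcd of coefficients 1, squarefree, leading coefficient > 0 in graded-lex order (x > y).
x^2 + x*y - y^2 + 3*y - 2

First, deg p = 2. A generic line meets the curve in up to 2 points.
Then, checking where it meets the axes: the y-axis gridline crossings are at y ∈ {1, 2}.
Finally, putting this together gives p.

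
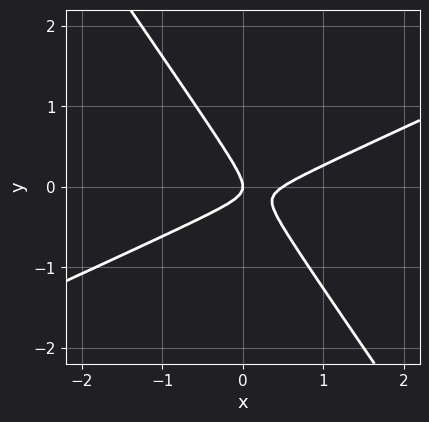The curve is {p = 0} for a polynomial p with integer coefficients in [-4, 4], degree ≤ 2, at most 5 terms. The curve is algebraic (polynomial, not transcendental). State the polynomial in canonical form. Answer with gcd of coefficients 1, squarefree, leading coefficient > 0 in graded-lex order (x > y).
1. Degree: a generic line meets the curve in up to 2 points, so deg p = 2.
2. From the axis intercepts and sections: it meets the y-axis at y = 0 (among the integer gridlines); it crosses the x-axis at the gridline x = 0.
3. Fitting integer coefficients to these (and the overall shape) gives p.

2*x^2 - 3*x*y - 3*y^2 - x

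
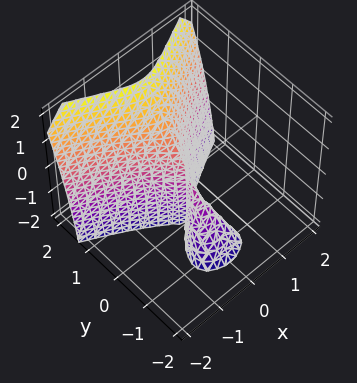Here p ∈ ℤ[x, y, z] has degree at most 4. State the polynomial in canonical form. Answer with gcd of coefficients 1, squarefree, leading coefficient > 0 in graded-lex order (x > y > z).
3*y^3 - 2*y^2*z - 3*x^2

First, degree: a generic line meets the surface in up to 3 points, so deg p = 3.
Then, against the integer gridlines: it crosses the x-axis at the gridline x = 0; it crosses the y-axis at the gridline y = 0; the visible z-axis segment lies entirely on the surface.
Finally, together with the visible shape, these determine p as stated.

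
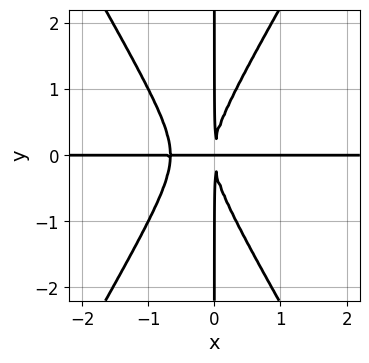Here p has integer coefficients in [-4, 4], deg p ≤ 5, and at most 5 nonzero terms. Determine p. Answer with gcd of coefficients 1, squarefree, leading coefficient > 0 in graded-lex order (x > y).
3*x^3*y - x*y^3 + 2*x^2*y

1. The degree is 4 — the shape is more complex than any degree-3 curve.
2. From the visible intercepts: every point of the y-axis in the box is on the curve; the visible x-axis segment lies entirely on the curve.
3. Together with the visible shape, these determine p as stated.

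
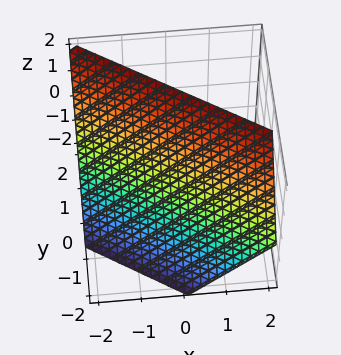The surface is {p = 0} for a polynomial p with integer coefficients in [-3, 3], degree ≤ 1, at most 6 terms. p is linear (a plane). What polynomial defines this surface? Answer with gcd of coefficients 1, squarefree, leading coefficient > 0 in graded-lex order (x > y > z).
2*x + 3*y - 2*z + 2

deg p = 1. The surface is flat (a plane).
From the axis intercepts and sections: it meets the x-axis at x = -1 (among the integer gridlines); it crosses the z-axis at the gridline z = 1.
These observations pin down the coefficients.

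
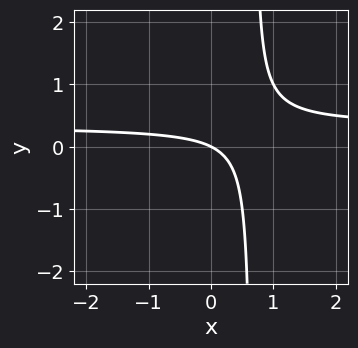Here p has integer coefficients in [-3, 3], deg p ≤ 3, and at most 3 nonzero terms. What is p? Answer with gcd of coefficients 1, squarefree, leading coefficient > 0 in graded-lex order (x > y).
3*x*y - x - 2*y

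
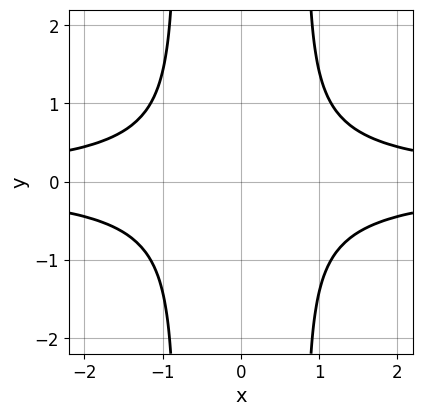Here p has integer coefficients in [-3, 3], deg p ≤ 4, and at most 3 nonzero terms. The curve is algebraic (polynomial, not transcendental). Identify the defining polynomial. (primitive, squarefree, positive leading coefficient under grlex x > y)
deg p = 4.
Symmetries: it's symmetric under y → −y, forcing even powers of y; the x ↦ −x reflection is a symmetry, so x appears only in even powers.
Checking where it meets the axes: no y-intercept at any integer in the box; the curve avoids every integer x-axis point in the box.
Fitting integer coefficients to these (and the overall shape) gives p.

3*x^2*y^2 - 2*y^2 - 2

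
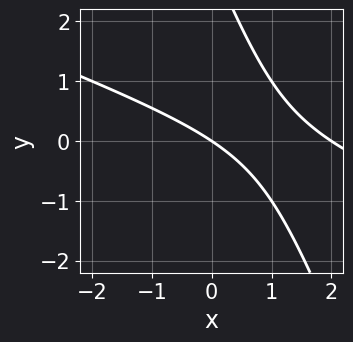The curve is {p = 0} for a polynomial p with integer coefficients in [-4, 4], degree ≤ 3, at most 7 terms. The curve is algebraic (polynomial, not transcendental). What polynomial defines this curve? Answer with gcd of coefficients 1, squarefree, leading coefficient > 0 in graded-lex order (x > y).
x^2 + 3*x*y + y^2 - 2*x - 3*y

(a) deg p = 2. A generic line meets the curve in up to 2 points.
(b) Reading off the gridlines: among the integer gridlines, it crosses the x-axis at x ∈ {0, 2}; one y-axis crossing is at y = 0.
(c) Together with the visible shape, these determine p as stated.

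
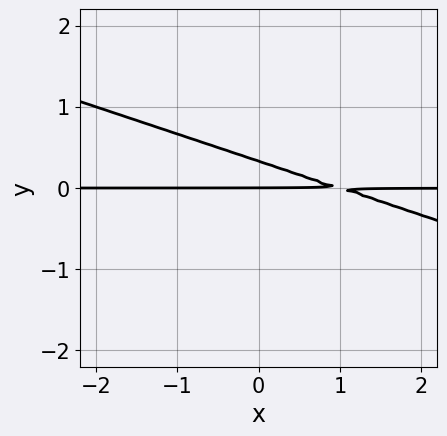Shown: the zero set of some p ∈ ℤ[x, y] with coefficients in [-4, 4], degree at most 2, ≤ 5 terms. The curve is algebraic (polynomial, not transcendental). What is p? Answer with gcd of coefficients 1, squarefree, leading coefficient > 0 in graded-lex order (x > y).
First, deg p = 2.
Then, against the integer gridlines: one y-axis crossing is at y = 0; every point of the x-axis in the box is on the curve.
Finally, these observations pin down the coefficients.

x*y + 3*y^2 - y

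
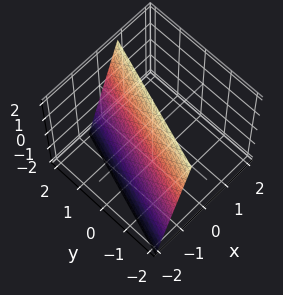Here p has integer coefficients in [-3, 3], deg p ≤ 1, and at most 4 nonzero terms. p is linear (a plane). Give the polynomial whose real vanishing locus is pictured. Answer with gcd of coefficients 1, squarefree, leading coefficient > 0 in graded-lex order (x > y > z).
3*x - y - z + 2

deg p = 1. Every cross-section is a straight line — this is a plane.
Reading off the gridlines: it meets the y-axis at y = 2 (among the integer gridlines); one z-axis crossing is at z = 2.
Putting this together gives p.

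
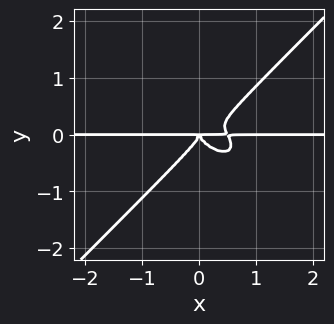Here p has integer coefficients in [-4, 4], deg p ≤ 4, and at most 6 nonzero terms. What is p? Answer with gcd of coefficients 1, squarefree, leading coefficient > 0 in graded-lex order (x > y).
2*x^3*y + x^2*y^2 - 3*y^4 - x^2*y

First, the degree is 4 — no degree-3 curve has this shape.
Then, reading off the gridlines: every point of the x-axis in the box is on the curve.
Finally, assembling these constraints gives the stated polynomial.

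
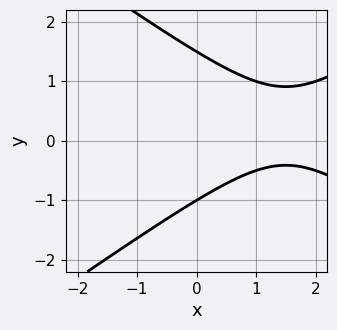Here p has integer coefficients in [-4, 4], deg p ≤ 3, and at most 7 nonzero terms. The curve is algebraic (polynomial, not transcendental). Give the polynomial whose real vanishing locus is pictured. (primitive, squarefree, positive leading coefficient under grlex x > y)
(a) deg p = 2. A generic line meets the curve in up to 2 points.
(b) From the axis intercepts and sections: no x-intercept at any integer in the box; one y-axis crossing is at y = -1.
(c) Solving for integer coefficients yields p as stated.

x^2 - 2*y^2 - 3*x + y + 3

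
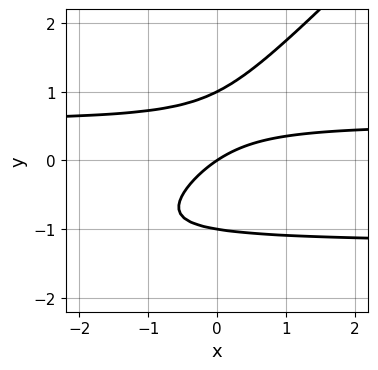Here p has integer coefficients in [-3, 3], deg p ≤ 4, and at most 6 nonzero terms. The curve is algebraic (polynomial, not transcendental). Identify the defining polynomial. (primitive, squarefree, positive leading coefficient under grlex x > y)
3*x*y^2 - 3*y^3 + 2*x*y - 2*x + 3*y

deg p = 3. The shape is more complex than any degree-2 curve.
Checking where it meets the axes: it crosses the x-axis at the gridline x = 0; the y-axis gridline crossings are at y ∈ {-1, 0, 1}.
Matching integer coefficients to the picture gives p.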